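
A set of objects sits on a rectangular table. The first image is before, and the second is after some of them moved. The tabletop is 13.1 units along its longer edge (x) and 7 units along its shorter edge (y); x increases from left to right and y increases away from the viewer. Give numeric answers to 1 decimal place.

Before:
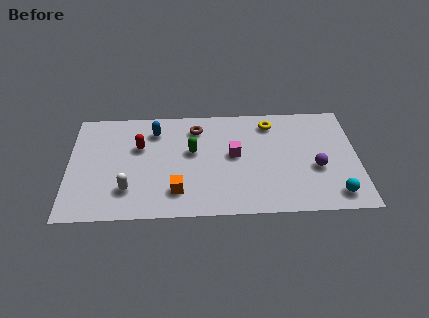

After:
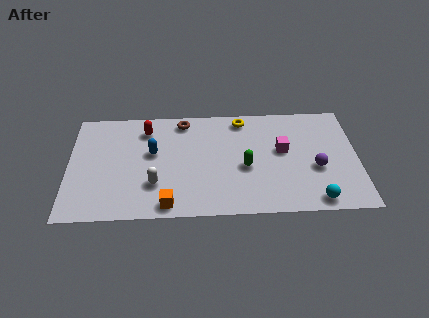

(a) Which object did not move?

the purple sphere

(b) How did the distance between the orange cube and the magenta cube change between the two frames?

+2.7

The distance was about 3.4 in the first image and 6.1 in the second, so they moved 2.7 units further apart.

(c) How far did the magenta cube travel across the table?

2.2

The magenta cube moved from about (7.5, 3.8) to (9.7, 4.0), a distance of √(2.2² + 0.2²) ≈ 2.2.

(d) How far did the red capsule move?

1.1

The red capsule moved from about (3.2, 4.5) to (3.5, 5.6), a distance of √(0.3² + 1.1²) ≈ 1.1.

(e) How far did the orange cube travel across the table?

0.9

From (4.9, 1.6) to (4.5, 0.8), the orange cube covered √(0.4² + 0.8²) ≈ 0.9 units.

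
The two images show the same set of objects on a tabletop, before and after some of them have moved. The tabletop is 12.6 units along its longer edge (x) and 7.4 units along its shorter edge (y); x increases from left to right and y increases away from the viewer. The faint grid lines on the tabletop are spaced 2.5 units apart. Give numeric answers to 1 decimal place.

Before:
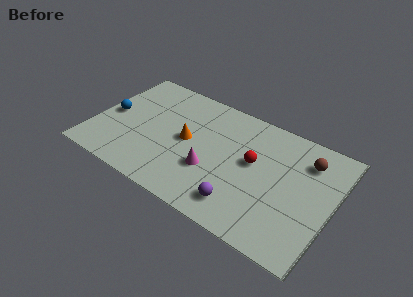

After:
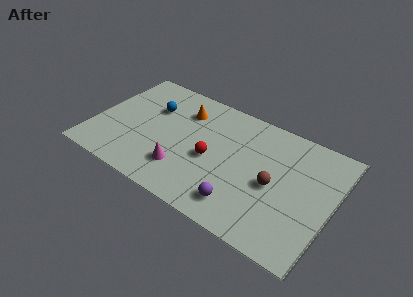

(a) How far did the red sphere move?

2.3

The red sphere was near (8.4, 4.2) before and (6.3, 3.3) after, so it travelled √(2.1² + 0.9²) ≈ 2.3 units.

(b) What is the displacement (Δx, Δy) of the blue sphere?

(2.0, 1.4)

From the two frames, the blue sphere sits at roughly (0.8, 3.6) before and (2.8, 5.0) after.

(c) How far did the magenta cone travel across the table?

1.6

From (6.4, 2.6) to (5.0, 1.9), the magenta cone covered √(1.4² + 0.7²) ≈ 1.6 units.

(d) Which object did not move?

the purple sphere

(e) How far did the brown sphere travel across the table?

2.7

From (11.0, 5.7) to (9.6, 3.4), the brown sphere covered √(1.4² + 2.3²) ≈ 2.7 units.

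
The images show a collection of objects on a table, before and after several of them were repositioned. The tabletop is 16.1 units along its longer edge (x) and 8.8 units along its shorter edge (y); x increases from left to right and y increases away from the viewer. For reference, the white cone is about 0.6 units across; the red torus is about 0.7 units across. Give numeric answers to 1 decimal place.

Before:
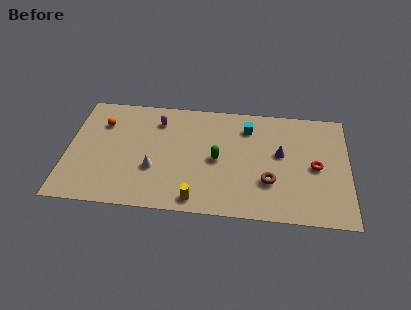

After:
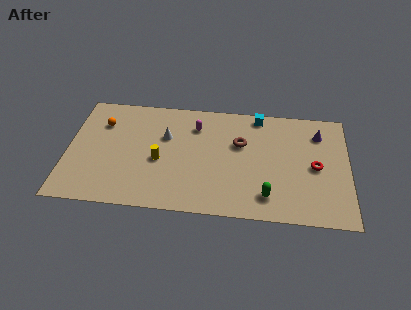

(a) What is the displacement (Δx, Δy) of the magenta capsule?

(2.2, -0.2)

The magenta capsule started near (5.1, 6.9) and ended near (7.3, 6.7).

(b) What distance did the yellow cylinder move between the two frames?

3.6

The yellow cylinder was near (7.5, 1.0) before and (5.3, 3.8) after, so it travelled √(2.2² + 2.8²) ≈ 3.6 units.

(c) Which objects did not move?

the red torus and the orange sphere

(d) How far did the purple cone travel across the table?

2.8

The purple cone moved from about (12.2, 5.0) to (14.4, 6.8), a distance of √(2.2² + 1.8²) ≈ 2.8.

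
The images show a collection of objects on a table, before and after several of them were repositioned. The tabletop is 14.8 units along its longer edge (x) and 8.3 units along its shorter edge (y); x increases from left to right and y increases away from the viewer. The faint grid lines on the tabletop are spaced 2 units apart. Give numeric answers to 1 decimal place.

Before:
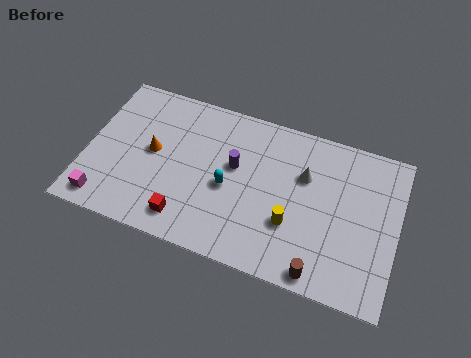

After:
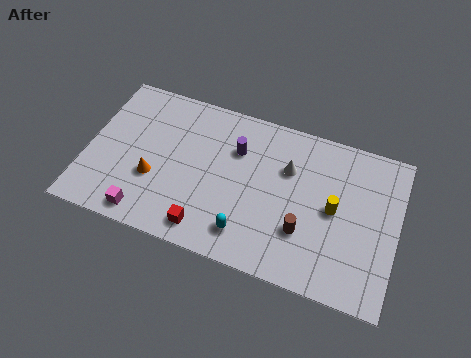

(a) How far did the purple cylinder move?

0.9

The purple cylinder was near (7.0, 4.9) before and (7.0, 5.8) after, so it travelled √(0.0² + 0.9²) ≈ 0.9 units.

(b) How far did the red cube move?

1.0

From (5.0, 1.4) to (6.0, 1.2), the red cube covered √(1.0² + 0.2²) ≈ 1.0 units.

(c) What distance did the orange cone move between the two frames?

1.4

The orange cone moved from about (3.1, 4.4) to (3.3, 3.0), a distance of √(0.2² + 1.4²) ≈ 1.4.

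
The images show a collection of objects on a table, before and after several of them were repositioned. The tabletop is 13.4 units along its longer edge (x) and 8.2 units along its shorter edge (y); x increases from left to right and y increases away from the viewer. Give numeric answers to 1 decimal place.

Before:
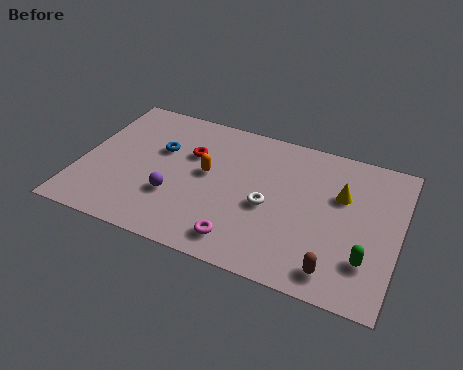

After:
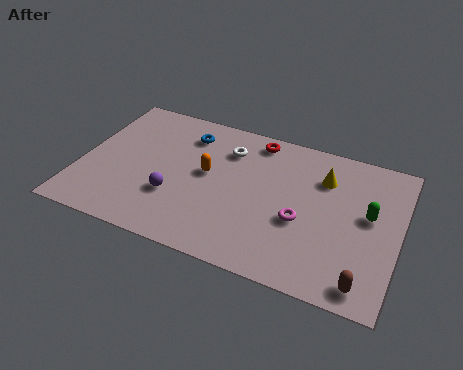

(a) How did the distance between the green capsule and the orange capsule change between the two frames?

-0.5

Before: roughly 7.3 units apart; after: 6.8. That's 0.5 units closer together.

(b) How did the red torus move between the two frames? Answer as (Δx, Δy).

(2.6, 1.8)

The red torus was at about (4.5, 5.4) and moved to about (7.1, 7.2).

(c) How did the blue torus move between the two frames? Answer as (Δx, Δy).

(1.0, 1.3)

The blue torus started near (3.2, 5.2) and ended near (4.2, 6.5).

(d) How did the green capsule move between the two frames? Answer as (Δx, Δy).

(-0.1, 2.4)

From the two frames, the green capsule sits at roughly (12.2, 2.2) before and (12.1, 4.6) after.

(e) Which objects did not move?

the orange capsule and the purple sphere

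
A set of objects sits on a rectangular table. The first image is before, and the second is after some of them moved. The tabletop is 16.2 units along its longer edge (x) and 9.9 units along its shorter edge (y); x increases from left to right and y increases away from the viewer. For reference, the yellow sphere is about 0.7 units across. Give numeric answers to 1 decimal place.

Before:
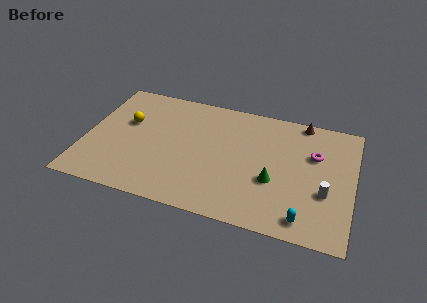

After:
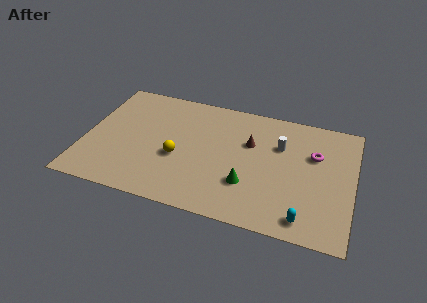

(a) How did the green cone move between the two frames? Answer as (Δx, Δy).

(-1.5, -0.7)

The green cone started near (11.5, 3.7) and ended near (10.0, 3.0).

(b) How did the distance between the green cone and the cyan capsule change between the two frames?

+0.8

The distance was about 3.1 in the first image and 3.9 in the second, so they moved 0.8 units further apart.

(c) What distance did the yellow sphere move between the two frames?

3.9

From (2.4, 6.1) to (5.7, 4.0), the yellow sphere covered √(3.3² + 2.1²) ≈ 3.9 units.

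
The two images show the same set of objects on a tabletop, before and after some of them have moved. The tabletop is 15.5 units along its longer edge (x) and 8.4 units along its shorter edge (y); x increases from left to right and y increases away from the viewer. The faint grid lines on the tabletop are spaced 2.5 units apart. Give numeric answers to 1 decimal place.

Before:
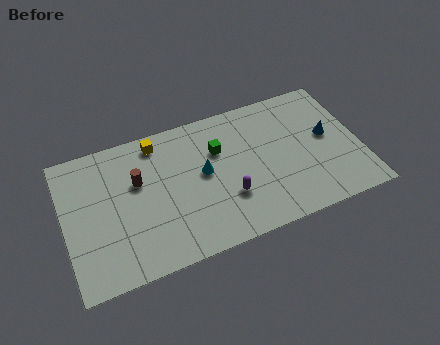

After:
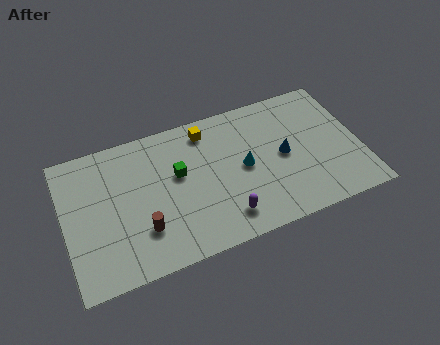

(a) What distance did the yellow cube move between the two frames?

2.6

The yellow cube was near (5.1, 7.3) before and (7.7, 7.1) after, so it travelled √(2.6² + 0.2²) ≈ 2.6 units.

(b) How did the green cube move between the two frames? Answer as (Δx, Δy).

(-2.2, -0.7)

The green cube started near (8.2, 5.7) and ended near (6.0, 5.0).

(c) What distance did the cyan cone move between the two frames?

2.1

From (7.3, 4.6) to (9.4, 4.2), the cyan cone covered √(2.1² + 0.4²) ≈ 2.1 units.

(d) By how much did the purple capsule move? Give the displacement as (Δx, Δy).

(-0.3, -1.1)

The purple capsule started near (8.4, 2.7) and ended near (8.1, 1.6).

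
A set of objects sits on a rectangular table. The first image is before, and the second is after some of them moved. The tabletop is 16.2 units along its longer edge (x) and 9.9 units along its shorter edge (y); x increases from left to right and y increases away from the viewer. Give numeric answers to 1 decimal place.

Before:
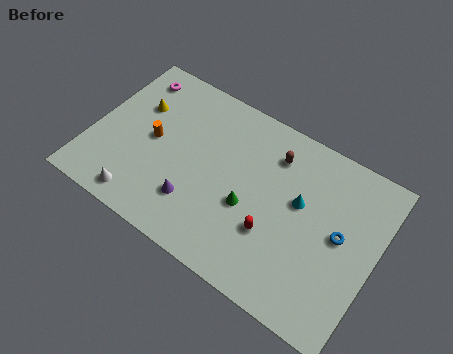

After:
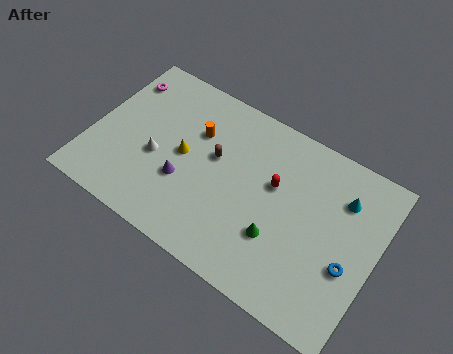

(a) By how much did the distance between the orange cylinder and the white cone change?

-0.6

Before: roughly 3.8 units apart; after: 3.2. That's 0.6 units closer together.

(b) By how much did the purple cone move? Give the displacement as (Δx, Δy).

(-0.8, 0.9)

The purple cone started near (6.3, 2.6) and ended near (5.5, 3.5).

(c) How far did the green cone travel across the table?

2.0

From (9.2, 4.0) to (11.0, 3.2), the green cone covered √(1.8² + 0.8²) ≈ 2.0 units.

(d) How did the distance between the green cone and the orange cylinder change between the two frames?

+0.5

They were about 5.9 units apart before and 6.4 after — 0.5 units further apart.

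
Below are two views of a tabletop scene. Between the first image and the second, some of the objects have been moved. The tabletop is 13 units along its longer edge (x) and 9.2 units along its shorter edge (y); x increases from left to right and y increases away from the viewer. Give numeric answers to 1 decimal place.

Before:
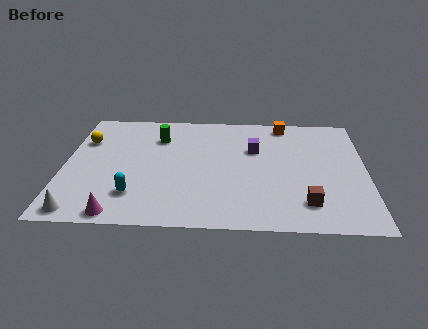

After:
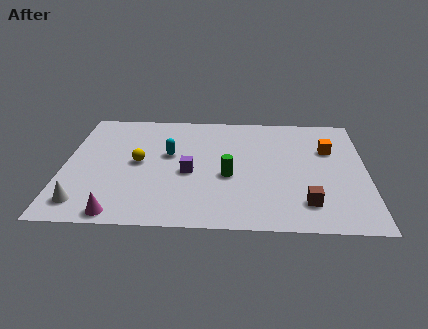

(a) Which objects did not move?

the magenta cone and the brown cube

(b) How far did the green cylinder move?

4.3

The green cylinder moved from about (4.0, 6.8) to (7.1, 3.8), a distance of √(3.1² + 3.0²) ≈ 4.3.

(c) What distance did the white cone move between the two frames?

0.6

The white cone was near (0.9, 0.9) before and (1.0, 1.5) after, so it travelled √(0.1² + 0.6²) ≈ 0.6 units.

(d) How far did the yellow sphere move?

2.9

From (0.8, 6.4) to (3.2, 4.7), the yellow sphere covered √(2.4² + 1.7²) ≈ 2.9 units.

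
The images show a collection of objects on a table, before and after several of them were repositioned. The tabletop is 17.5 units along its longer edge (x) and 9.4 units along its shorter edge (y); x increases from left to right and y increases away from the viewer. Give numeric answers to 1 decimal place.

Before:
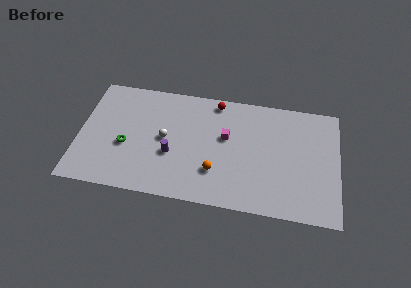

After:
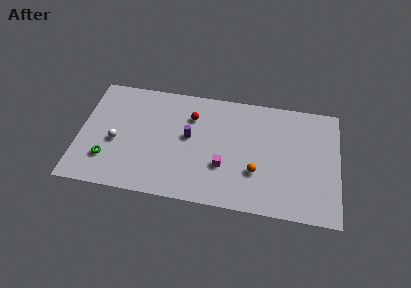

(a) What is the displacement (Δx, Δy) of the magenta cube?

(-0.1, -2.4)

The magenta cube started near (9.9, 5.6) and ended near (9.8, 3.2).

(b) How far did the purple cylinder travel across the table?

1.9

From (6.3, 3.6) to (7.4, 5.2), the purple cylinder covered √(1.1² + 1.6²) ≈ 1.9 units.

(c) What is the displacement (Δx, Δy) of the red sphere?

(-1.6, -1.5)

The red sphere was at about (9.1, 8.4) and moved to about (7.5, 6.9).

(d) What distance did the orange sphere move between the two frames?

2.7

The orange sphere moved from about (9.3, 2.7) to (12.0, 3.1), a distance of √(2.7² + 0.4²) ≈ 2.7.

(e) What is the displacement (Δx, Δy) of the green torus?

(-1.2, -1.3)

The green torus started near (3.2, 3.8) and ended near (2.0, 2.5).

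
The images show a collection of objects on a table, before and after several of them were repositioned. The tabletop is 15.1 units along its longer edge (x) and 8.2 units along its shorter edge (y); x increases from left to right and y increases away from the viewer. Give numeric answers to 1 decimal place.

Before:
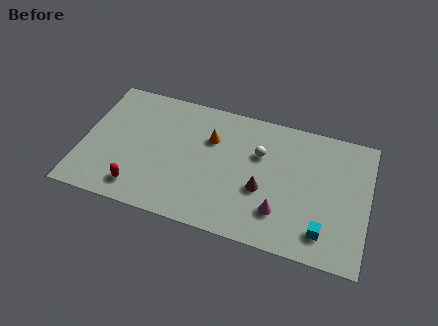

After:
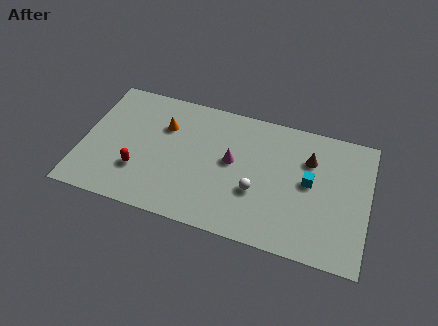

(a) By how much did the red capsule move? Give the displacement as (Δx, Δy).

(-0.1, 1.1)

The red capsule started near (3.2, 1.4) and ended near (3.1, 2.5).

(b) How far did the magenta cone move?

3.6

From (10.6, 2.1) to (7.9, 4.5), the magenta cone covered √(2.7² + 2.4²) ≈ 3.6 units.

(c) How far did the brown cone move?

3.5

The brown cone moved from about (9.6, 3.2) to (11.9, 5.8), a distance of √(2.3² + 2.6²) ≈ 3.5.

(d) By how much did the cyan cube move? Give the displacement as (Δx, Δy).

(-0.9, 2.8)

The cyan cube started near (12.9, 1.6) and ended near (12.0, 4.4).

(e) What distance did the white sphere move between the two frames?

2.4

From (9.3, 5.4) to (9.3, 3.0), the white sphere covered √(0.0² + 2.4²) ≈ 2.4 units.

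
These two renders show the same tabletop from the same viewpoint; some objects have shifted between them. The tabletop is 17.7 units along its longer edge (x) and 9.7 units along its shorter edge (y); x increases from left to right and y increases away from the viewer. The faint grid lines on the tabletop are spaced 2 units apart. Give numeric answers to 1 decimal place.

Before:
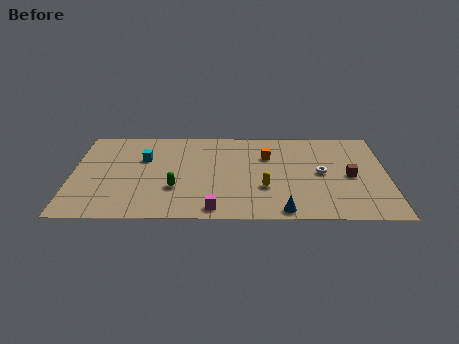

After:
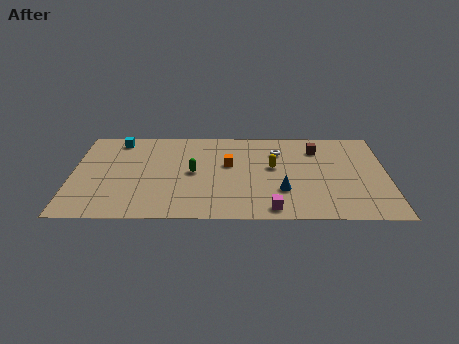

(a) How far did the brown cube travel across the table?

3.4

From (15.6, 4.6) to (13.8, 7.5), the brown cube covered √(1.8² + 2.9²) ≈ 3.4 units.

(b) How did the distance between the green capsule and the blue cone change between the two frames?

-1.1

The distance was about 6.4 in the first image and 5.3 in the second, so they moved 1.1 units closer together.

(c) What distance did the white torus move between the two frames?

3.3

The white torus was near (14.0, 4.9) before and (11.6, 7.2) after, so it travelled √(2.4² + 2.3²) ≈ 3.3 units.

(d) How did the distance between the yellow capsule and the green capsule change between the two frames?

-0.5

Before: roughly 5.0 units apart; after: 4.5. That's 0.5 units closer together.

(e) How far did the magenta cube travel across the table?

3.2

The magenta cube was near (8.0, 1.1) before and (11.2, 1.1) after, so it travelled √(3.2² + 0.0²) ≈ 3.2 units.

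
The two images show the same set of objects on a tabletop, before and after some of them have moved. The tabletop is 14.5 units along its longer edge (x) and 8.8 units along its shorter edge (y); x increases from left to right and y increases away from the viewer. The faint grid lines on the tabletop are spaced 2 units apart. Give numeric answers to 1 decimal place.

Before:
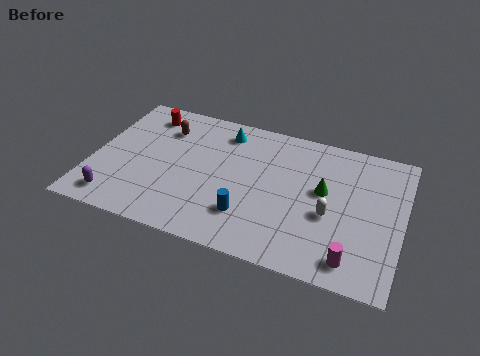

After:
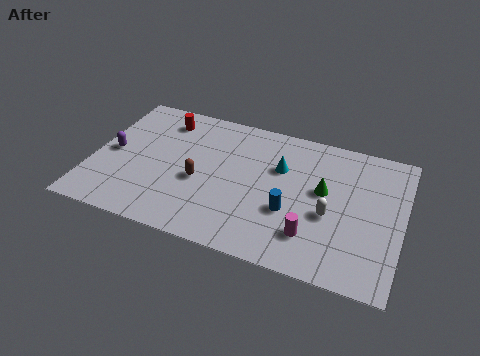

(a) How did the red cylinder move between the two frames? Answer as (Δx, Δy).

(0.9, -0.1)

From the two frames, the red cylinder sits at roughly (2.1, 7.3) before and (3.0, 7.2) after.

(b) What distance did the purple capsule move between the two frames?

3.0

The purple capsule moved from about (1.4, 1.3) to (0.9, 4.3), a distance of √(0.5² + 3.0²) ≈ 3.0.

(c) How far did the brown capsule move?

3.5

The brown capsule was near (3.1, 6.6) before and (5.1, 3.7) after, so it travelled √(2.0² + 2.9²) ≈ 3.5 units.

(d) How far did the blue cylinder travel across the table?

2.1

The blue cylinder moved from about (7.5, 2.3) to (9.4, 3.2), a distance of √(1.9² + 0.9²) ≈ 2.1.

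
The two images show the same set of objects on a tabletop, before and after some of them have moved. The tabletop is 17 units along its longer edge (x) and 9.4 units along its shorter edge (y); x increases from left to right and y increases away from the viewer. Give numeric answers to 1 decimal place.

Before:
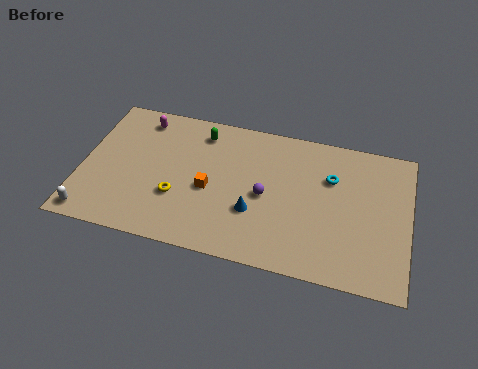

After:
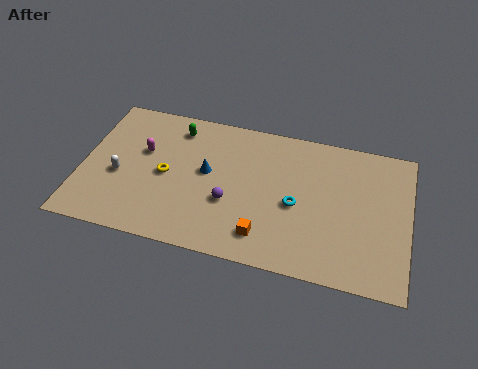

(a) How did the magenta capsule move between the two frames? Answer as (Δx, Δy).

(0.3, -2.2)

From the two frames, the magenta capsule sits at roughly (2.8, 8.0) before and (3.1, 5.8) after.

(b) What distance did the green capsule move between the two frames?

1.3

The green capsule moved from about (6.0, 7.8) to (4.7, 7.8), a distance of √(1.3² + 0.0²) ≈ 1.3.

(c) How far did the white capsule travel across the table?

3.1

The white capsule moved from about (0.8, 1.0) to (2.0, 3.9), a distance of √(1.2² + 2.9²) ≈ 3.1.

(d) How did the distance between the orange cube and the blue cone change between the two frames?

+2.1

Before: roughly 2.6 units apart; after: 4.7. That's 2.1 units further apart.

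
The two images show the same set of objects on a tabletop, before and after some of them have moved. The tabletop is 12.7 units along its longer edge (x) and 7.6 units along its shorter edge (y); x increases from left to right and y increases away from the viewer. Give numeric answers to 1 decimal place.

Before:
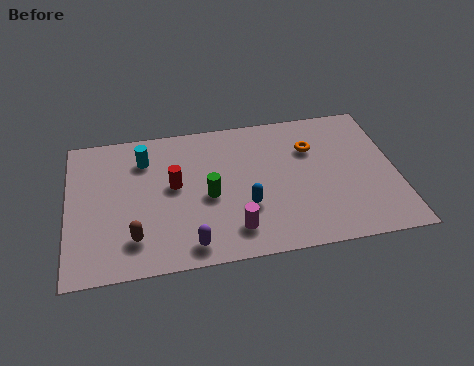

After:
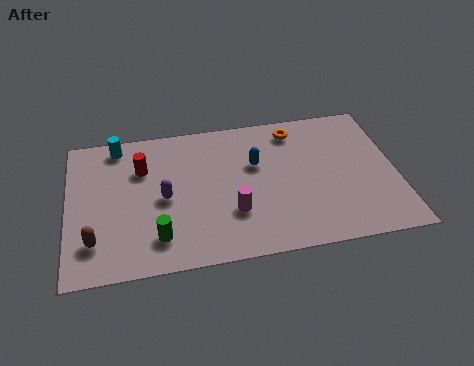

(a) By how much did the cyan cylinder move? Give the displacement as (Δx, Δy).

(-1.0, 0.9)

The cyan cylinder started near (3.0, 5.8) and ended near (2.0, 6.7).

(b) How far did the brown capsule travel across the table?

1.5

The brown capsule was near (2.5, 1.7) before and (1.0, 1.8) after, so it travelled √(1.5² + 0.1²) ≈ 1.5 units.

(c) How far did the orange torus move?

1.3

The orange torus was near (9.5, 5.3) before and (8.9, 6.4) after, so it travelled √(0.6² + 1.1²) ≈ 1.3 units.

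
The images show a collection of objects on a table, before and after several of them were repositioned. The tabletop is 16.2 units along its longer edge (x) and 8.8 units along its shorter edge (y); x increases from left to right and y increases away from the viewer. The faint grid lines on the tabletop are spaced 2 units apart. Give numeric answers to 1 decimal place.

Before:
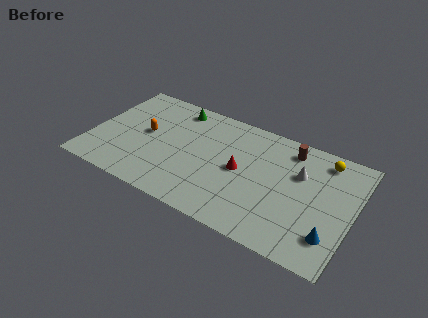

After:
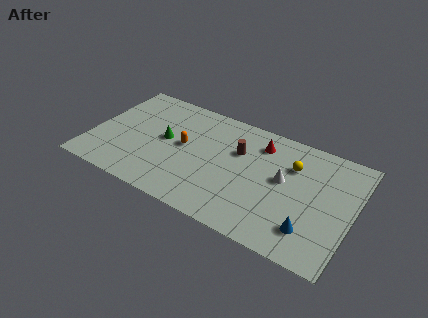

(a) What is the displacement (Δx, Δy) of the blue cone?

(-1.2, -0.1)

The blue cone was at about (15.1, 2.1) and moved to about (13.9, 2.0).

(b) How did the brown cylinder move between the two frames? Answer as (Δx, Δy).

(-3.0, -1.6)

The brown cylinder was at about (12.0, 7.4) and moved to about (9.0, 5.8).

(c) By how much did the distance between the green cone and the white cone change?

-0.8

The distance was about 8.2 in the first image and 7.4 in the second, so they moved 0.8 units closer together.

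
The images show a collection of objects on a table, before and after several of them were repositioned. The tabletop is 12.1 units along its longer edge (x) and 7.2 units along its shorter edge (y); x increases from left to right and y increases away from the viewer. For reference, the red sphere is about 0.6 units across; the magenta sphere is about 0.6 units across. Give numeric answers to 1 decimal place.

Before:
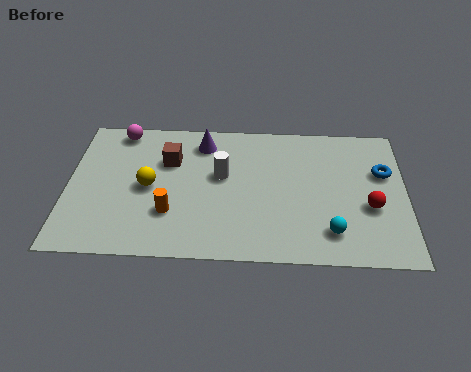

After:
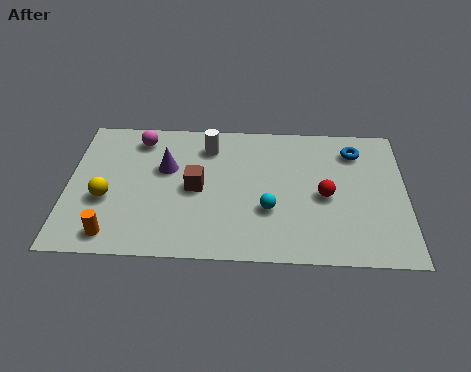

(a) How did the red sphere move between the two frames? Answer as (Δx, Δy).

(-1.6, 0.5)

The red sphere started near (10.8, 2.8) and ended near (9.2, 3.3).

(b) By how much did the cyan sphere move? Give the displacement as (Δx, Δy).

(-2.2, 1.0)

The cyan sphere was at about (9.4, 1.5) and moved to about (7.2, 2.5).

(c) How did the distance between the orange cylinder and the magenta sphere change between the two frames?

+0.5

They were about 4.6 units apart before and 5.1 after — 0.5 units further apart.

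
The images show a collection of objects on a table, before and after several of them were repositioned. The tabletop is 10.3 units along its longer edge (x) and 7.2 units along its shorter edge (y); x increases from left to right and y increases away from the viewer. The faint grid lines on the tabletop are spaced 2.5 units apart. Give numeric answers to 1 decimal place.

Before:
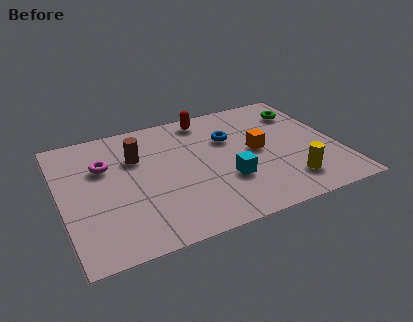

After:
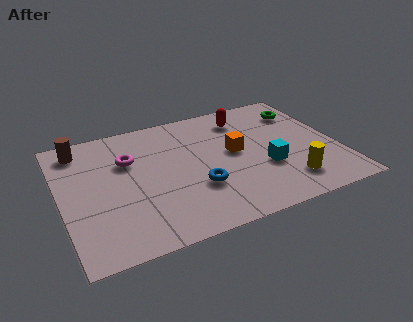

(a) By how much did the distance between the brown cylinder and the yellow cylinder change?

+2.3

Before: roughly 6.3 units apart; after: 8.6. That's 2.3 units further apart.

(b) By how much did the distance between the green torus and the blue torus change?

+2.4

They were about 3.0 units apart before and 5.4 after — 2.4 units further apart.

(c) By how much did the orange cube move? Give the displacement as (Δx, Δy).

(-0.8, 0.2)

The orange cube started near (7.3, 3.7) and ended near (6.5, 3.9).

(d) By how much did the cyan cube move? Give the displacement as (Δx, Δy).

(1.5, 0.2)

The cyan cube started near (6.0, 2.4) and ended near (7.5, 2.6).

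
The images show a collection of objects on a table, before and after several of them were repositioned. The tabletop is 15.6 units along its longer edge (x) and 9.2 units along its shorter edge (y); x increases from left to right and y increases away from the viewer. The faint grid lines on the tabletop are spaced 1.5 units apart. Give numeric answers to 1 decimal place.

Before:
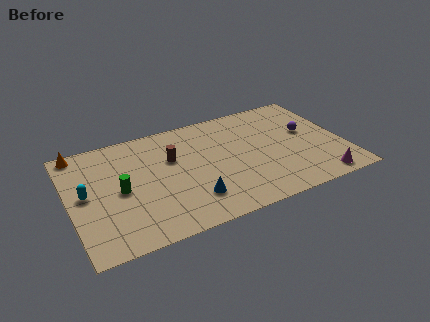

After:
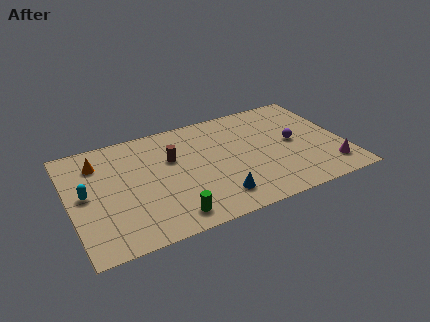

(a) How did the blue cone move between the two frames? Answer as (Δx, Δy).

(1.4, -0.4)

The blue cone started near (6.6, 2.2) and ended near (8.0, 1.8).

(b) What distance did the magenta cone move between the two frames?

1.1

The magenta cone was near (13.8, 1.0) before and (14.5, 1.8) after, so it travelled √(0.7² + 0.8²) ≈ 1.1 units.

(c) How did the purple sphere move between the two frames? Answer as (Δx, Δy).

(-0.9, -0.6)

The purple sphere was at about (13.7, 5.3) and moved to about (12.8, 4.7).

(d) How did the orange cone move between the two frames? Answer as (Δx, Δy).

(1.0, -1.3)

The orange cone started near (0.8, 8.4) and ended near (1.8, 7.1).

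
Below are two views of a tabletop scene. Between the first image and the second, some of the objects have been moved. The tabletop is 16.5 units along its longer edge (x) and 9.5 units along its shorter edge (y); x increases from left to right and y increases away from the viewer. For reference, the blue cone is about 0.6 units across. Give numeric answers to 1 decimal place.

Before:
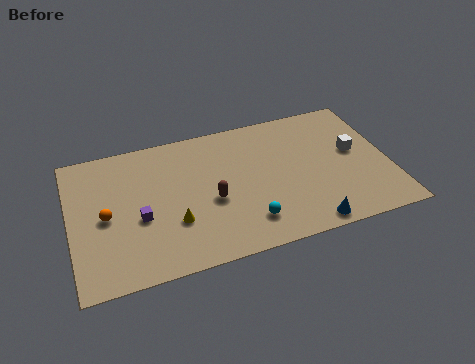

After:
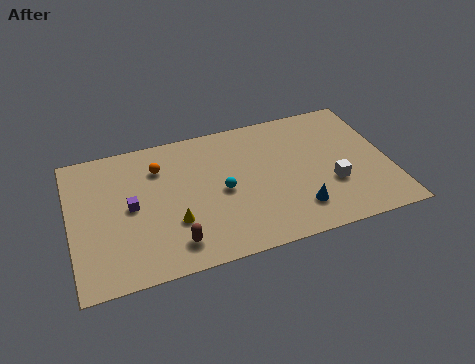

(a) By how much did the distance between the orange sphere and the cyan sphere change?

-3.5

They were about 7.5 units apart before and 4.0 after — 3.5 units closer together.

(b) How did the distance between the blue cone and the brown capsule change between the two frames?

+0.8

They were about 5.6 units apart before and 6.4 after — 0.8 units further apart.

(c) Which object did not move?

the yellow cone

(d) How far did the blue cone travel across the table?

1.3

The blue cone moved from about (11.9, 0.9) to (11.5, 2.1), a distance of √(0.4² + 1.2²) ≈ 1.3.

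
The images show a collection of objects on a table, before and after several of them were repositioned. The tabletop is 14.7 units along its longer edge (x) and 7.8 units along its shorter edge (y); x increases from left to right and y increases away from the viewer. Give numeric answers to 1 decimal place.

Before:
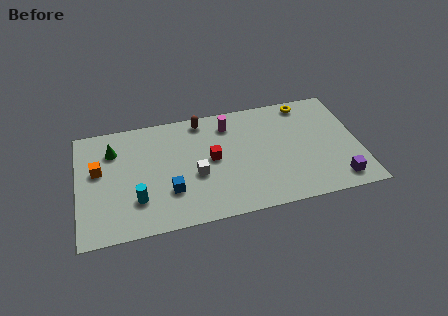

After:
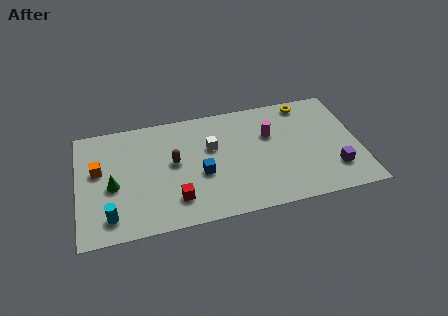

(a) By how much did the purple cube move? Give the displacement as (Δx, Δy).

(-0.1, 0.8)

The purple cube started near (13.4, 1.2) and ended near (13.3, 2.0).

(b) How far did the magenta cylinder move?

2.4

The magenta cylinder was near (8.0, 6.3) before and (10.1, 5.1) after, so it travelled √(2.1² + 1.2²) ≈ 2.4 units.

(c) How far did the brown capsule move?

3.1

From (6.6, 6.9) to (5.0, 4.3), the brown capsule covered √(1.6² + 2.6²) ≈ 3.1 units.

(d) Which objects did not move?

the orange cube and the yellow torus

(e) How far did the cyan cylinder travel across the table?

1.6

From (3.0, 2.2) to (1.6, 1.4), the cyan cylinder covered √(1.4² + 0.8²) ≈ 1.6 units.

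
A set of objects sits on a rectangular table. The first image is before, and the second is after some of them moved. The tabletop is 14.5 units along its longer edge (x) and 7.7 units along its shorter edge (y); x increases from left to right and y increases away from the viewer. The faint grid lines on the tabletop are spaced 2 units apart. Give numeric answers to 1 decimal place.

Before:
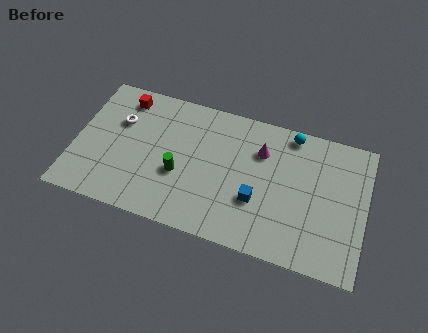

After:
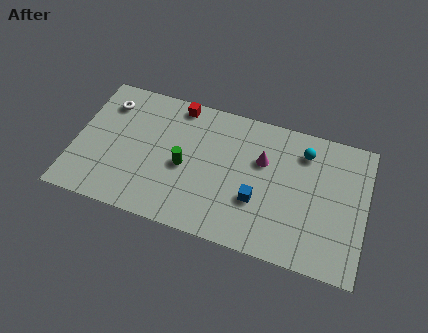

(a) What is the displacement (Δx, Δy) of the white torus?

(-0.7, 0.9)

From the two frames, the white torus sits at roughly (2.1, 5.1) before and (1.4, 6.0) after.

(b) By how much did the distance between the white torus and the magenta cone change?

+0.9

The distance was about 7.1 in the first image and 8.0 in the second, so they moved 0.9 units further apart.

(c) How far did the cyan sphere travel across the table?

1.1

The cyan sphere was near (10.6, 6.9) before and (11.3, 6.1) after, so it travelled √(0.7² + 0.8²) ≈ 1.1 units.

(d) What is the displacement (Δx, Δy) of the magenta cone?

(0.1, -0.5)

The magenta cone was at about (9.2, 5.5) and moved to about (9.3, 5.0).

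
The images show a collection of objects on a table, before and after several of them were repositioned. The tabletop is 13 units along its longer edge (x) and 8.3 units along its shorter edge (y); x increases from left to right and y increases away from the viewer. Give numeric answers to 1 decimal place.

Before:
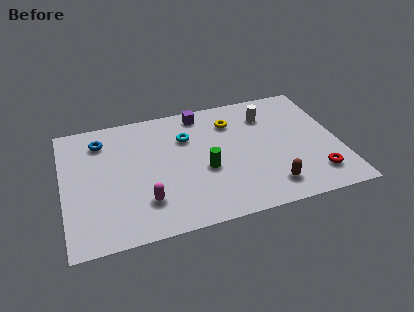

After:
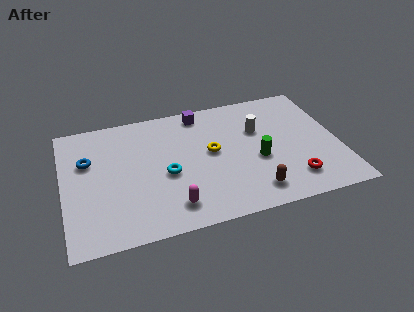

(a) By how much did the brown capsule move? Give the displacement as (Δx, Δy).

(-0.8, -0.1)

From the two frames, the brown capsule sits at roughly (9.5, 1.5) before and (8.7, 1.4) after.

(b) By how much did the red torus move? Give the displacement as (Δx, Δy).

(-1.1, 0.0)

The red torus started near (11.7, 1.7) and ended near (10.6, 1.7).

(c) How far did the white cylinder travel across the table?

1.0

From (9.8, 6.3) to (9.3, 5.4), the white cylinder covered √(0.5² + 0.9²) ≈ 1.0 units.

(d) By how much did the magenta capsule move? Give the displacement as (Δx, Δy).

(1.2, -0.6)

The magenta capsule started near (3.7, 2.1) and ended near (4.9, 1.5).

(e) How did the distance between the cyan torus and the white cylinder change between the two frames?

+0.9

Before: roughly 3.9 units apart; after: 4.8. That's 0.9 units further apart.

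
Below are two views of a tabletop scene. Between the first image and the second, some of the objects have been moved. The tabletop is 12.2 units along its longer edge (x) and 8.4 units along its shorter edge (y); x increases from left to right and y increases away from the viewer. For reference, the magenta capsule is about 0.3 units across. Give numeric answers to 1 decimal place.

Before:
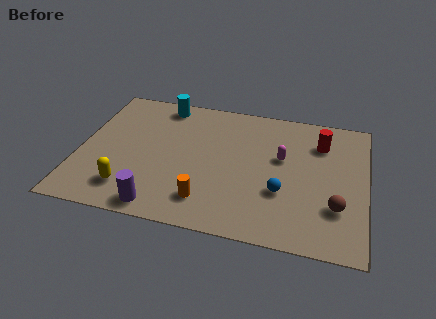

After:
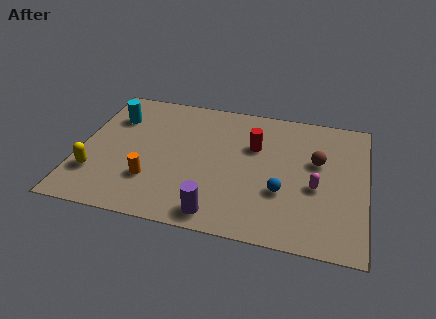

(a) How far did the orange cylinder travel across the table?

2.5

The orange cylinder was near (5.6, 1.7) before and (3.2, 2.4) after, so it travelled √(2.4² + 0.7²) ≈ 2.5 units.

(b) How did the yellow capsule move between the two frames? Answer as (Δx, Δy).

(-1.5, 0.6)

From the two frames, the yellow capsule sits at roughly (2.3, 1.7) before and (0.8, 2.3) after.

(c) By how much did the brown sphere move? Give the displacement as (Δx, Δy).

(-0.9, 2.6)

From the two frames, the brown sphere sits at roughly (11.0, 2.5) before and (10.1, 5.1) after.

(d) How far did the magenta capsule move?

2.1

From (8.6, 5.0) to (10.1, 3.5), the magenta capsule covered √(1.5² + 1.5²) ≈ 2.1 units.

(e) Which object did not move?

the blue sphere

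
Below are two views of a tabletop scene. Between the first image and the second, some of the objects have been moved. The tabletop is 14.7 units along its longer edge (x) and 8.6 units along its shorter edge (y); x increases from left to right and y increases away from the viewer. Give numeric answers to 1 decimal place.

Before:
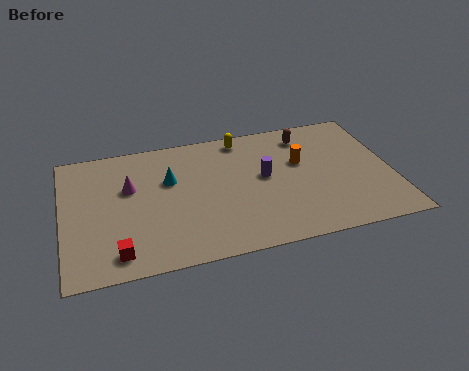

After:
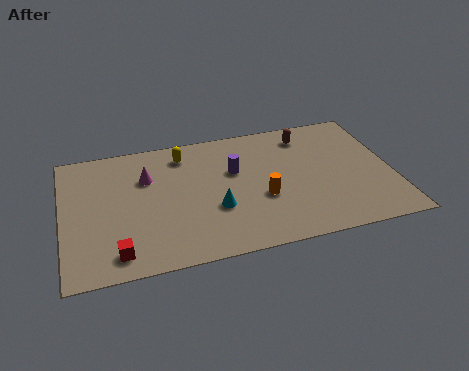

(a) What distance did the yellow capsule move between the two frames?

2.7

The yellow capsule moved from about (8.2, 7.6) to (5.5, 7.1), a distance of √(2.7² + 0.5²) ≈ 2.7.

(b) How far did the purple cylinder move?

1.5

The purple cylinder was near (9.0, 4.7) before and (7.7, 5.4) after, so it travelled √(1.3² + 0.7²) ≈ 1.5 units.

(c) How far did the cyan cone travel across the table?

3.1

The cyan cone moved from about (4.8, 5.5) to (6.7, 3.1), a distance of √(1.9² + 2.4²) ≈ 3.1.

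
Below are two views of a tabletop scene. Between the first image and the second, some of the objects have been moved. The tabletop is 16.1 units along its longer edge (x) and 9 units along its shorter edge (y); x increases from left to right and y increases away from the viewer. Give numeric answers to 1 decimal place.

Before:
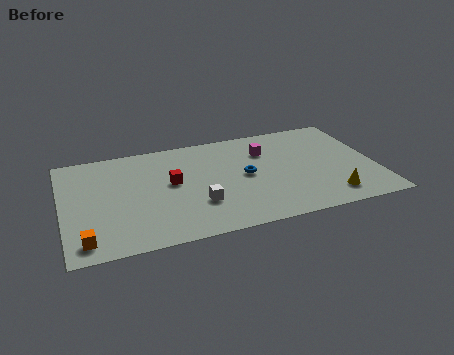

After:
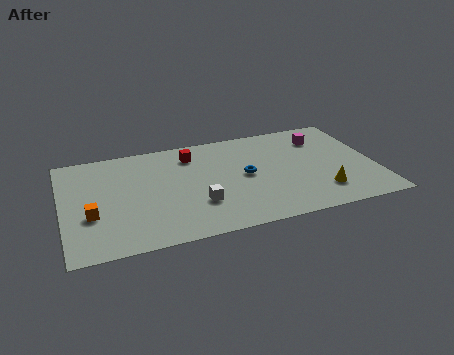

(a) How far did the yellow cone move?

0.6

The yellow cone was near (13.5, 1.6) before and (13.1, 2.1) after, so it travelled √(0.4² + 0.5²) ≈ 0.6 units.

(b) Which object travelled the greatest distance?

the magenta cube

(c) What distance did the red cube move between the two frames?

2.5

From (5.6, 5.0) to (6.8, 7.2), the red cube covered √(1.2² + 2.2²) ≈ 2.5 units.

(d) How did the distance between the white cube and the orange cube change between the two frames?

-0.6

The distance was about 6.0 in the first image and 5.4 in the second, so they moved 0.6 units closer together.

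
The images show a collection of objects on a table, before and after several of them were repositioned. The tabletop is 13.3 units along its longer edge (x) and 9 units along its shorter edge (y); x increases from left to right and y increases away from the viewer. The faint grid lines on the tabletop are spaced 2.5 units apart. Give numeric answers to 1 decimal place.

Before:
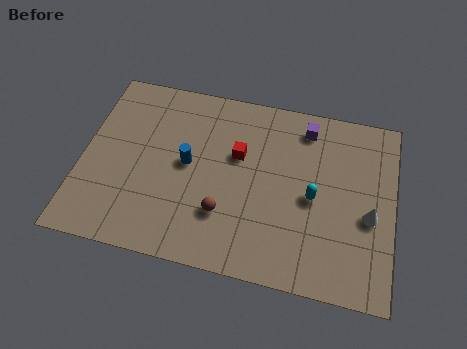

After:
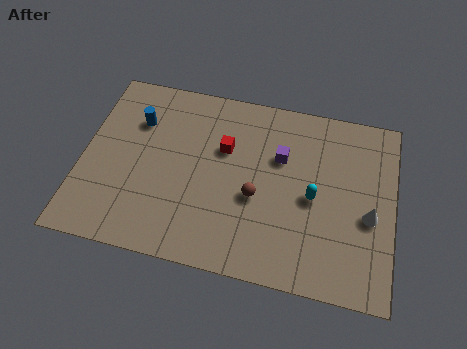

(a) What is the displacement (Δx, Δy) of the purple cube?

(-1.0, -1.7)

From the two frames, the purple cube sits at roughly (9.4, 7.6) before and (8.4, 5.9) after.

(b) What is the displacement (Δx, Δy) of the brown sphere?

(1.3, 1.1)

The brown sphere was at about (6.2, 2.6) and moved to about (7.5, 3.7).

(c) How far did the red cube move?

0.6

The red cube moved from about (6.6, 5.6) to (6.0, 5.8), a distance of √(0.6² + 0.2²) ≈ 0.6.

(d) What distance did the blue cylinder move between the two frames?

2.9

From (4.5, 4.7) to (2.2, 6.4), the blue cylinder covered √(2.3² + 1.7²) ≈ 2.9 units.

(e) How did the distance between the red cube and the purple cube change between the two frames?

-1.0

Before: roughly 3.4 units apart; after: 2.4. That's 1.0 units closer together.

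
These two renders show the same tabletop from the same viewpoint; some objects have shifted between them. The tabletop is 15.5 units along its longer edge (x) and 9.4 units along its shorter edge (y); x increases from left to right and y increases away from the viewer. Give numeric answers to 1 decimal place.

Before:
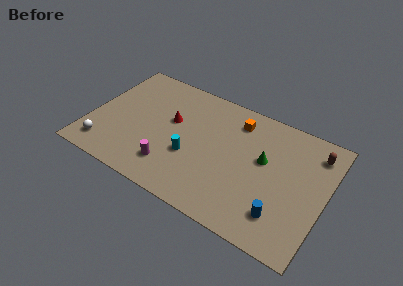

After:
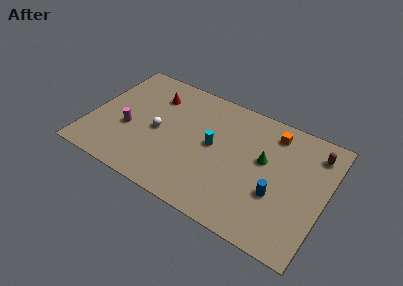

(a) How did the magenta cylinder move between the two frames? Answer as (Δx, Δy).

(-3.1, 1.6)

The magenta cylinder was at about (5.7, 2.1) and moved to about (2.6, 3.7).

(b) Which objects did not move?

the green cone and the brown capsule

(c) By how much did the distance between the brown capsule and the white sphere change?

-4.0

The distance was about 14.5 in the first image and 10.5 in the second, so they moved 4.0 units closer together.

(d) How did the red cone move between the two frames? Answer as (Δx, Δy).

(-1.4, 1.5)

The red cone was at about (5.2, 5.6) and moved to about (3.8, 7.1).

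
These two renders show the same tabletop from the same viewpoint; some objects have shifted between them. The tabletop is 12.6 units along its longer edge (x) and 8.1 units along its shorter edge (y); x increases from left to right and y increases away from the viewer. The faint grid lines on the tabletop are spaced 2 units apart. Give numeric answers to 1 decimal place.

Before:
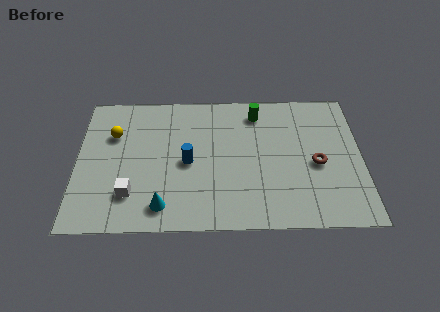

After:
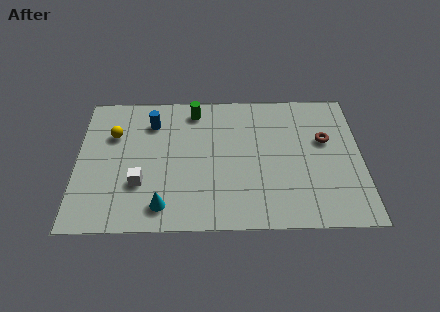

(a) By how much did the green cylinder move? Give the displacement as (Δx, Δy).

(-2.8, 0.2)

The green cylinder started near (8.0, 6.7) and ended near (5.2, 6.9).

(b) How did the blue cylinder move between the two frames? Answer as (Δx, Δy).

(-1.6, 2.4)

The blue cylinder was at about (4.9, 3.8) and moved to about (3.3, 6.2).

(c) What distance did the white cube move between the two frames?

0.7

The white cube was near (2.4, 2.0) before and (2.8, 2.6) after, so it travelled √(0.4² + 0.6²) ≈ 0.7 units.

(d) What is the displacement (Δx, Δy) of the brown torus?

(0.4, 1.4)

From the two frames, the brown torus sits at roughly (10.6, 3.6) before and (11.0, 5.0) after.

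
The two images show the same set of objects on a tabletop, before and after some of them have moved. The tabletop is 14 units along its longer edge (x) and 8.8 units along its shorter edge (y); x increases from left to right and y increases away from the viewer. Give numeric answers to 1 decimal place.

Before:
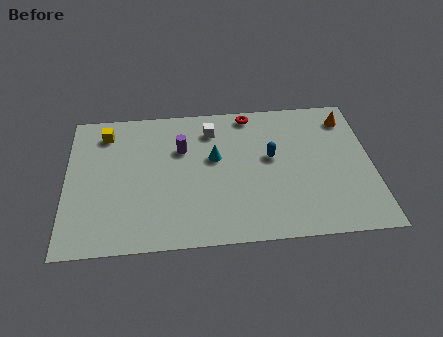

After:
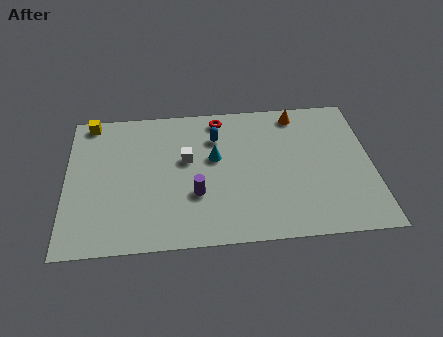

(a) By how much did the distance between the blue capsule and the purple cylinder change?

-0.6

Before: roughly 4.2 units apart; after: 3.6. That's 0.6 units closer together.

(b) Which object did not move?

the cyan cone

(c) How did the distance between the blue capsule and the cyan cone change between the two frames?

-1.3

The distance was about 2.6 in the first image and 1.3 in the second, so they moved 1.3 units closer together.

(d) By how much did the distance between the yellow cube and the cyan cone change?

+1.0

Before: roughly 5.4 units apart; after: 6.4. That's 1.0 units further apart.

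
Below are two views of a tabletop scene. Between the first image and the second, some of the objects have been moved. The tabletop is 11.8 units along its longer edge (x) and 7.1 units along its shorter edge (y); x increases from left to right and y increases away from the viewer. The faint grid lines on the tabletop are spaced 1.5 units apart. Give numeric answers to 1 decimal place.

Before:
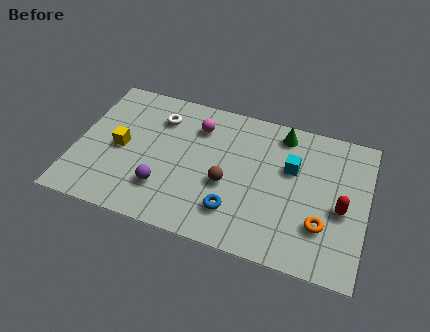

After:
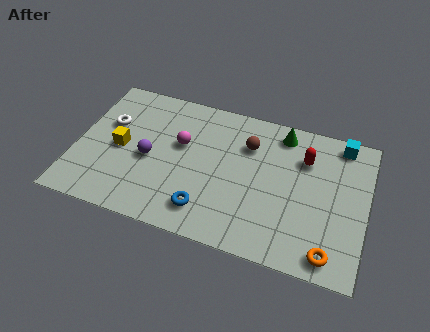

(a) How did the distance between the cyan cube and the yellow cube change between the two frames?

+2.3

They were about 7.0 units apart before and 9.3 after — 2.3 units further apart.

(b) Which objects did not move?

the green cone and the yellow cube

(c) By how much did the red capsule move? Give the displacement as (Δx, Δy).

(-1.6, 2.0)

The red capsule started near (10.8, 3.1) and ended near (9.2, 5.1).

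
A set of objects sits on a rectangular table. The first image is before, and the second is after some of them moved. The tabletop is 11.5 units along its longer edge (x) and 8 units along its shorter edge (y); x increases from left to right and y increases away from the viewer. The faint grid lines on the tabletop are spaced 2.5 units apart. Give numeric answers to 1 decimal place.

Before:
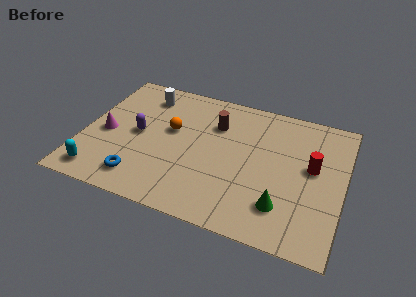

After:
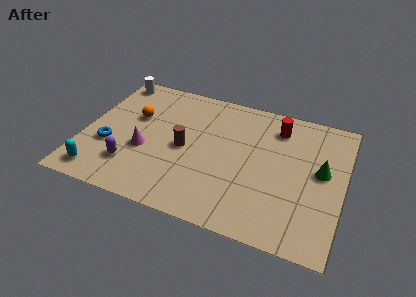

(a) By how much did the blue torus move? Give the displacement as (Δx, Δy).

(-1.6, 1.5)

From the two frames, the blue torus sits at roughly (2.8, 1.4) before and (1.2, 2.9) after.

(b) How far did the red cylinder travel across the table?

2.5

From (10.1, 4.5) to (8.4, 6.4), the red cylinder covered √(1.7² + 1.9²) ≈ 2.5 units.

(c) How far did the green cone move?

2.9

The green cone moved from about (9.0, 1.9) to (10.5, 4.4), a distance of √(1.5² + 2.5²) ≈ 2.9.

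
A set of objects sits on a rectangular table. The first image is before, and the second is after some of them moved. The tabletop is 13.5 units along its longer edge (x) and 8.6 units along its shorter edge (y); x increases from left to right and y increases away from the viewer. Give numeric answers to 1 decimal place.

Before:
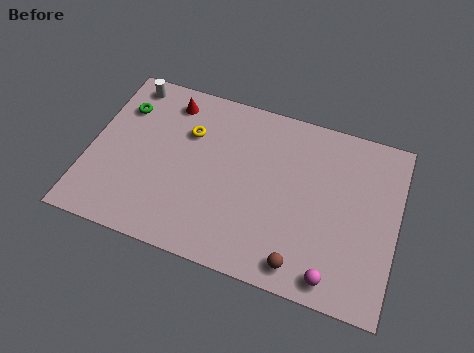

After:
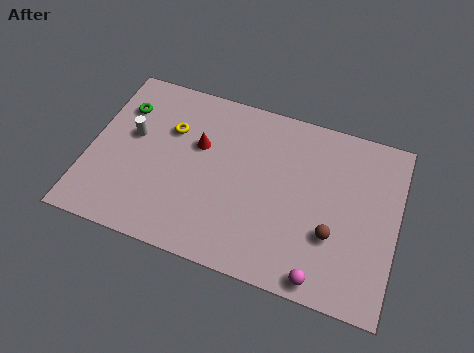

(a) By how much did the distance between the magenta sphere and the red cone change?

-2.6

The distance was about 10.0 in the first image and 7.4 in the second, so they moved 2.6 units closer together.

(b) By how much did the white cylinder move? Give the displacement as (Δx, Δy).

(0.5, -2.6)

The white cylinder was at about (1.3, 7.6) and moved to about (1.8, 5.0).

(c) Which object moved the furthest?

the white cylinder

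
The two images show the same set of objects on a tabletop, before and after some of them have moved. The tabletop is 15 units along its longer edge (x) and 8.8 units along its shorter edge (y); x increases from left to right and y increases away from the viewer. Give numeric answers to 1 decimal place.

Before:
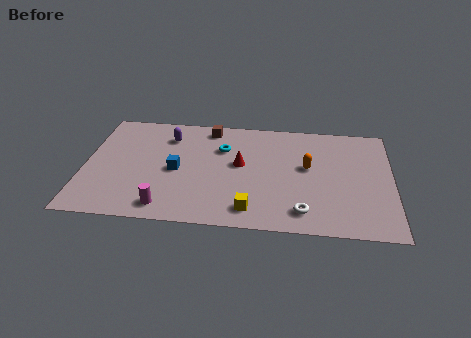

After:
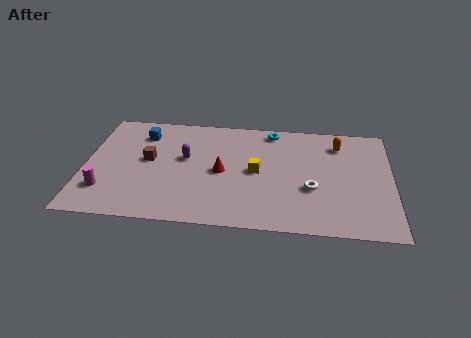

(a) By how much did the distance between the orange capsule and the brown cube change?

+4.0

They were about 5.6 units apart before and 9.6 after — 4.0 units further apart.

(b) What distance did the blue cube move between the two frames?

3.3

From (4.5, 4.1) to (2.7, 6.9), the blue cube covered √(1.8² + 2.8²) ≈ 3.3 units.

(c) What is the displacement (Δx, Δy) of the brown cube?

(-2.9, -2.9)

The brown cube was at about (6.0, 7.7) and moved to about (3.1, 4.8).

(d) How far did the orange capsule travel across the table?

2.5

The orange capsule was near (10.9, 5.0) before and (12.4, 7.0) after, so it travelled √(1.5² + 2.0²) ≈ 2.5 units.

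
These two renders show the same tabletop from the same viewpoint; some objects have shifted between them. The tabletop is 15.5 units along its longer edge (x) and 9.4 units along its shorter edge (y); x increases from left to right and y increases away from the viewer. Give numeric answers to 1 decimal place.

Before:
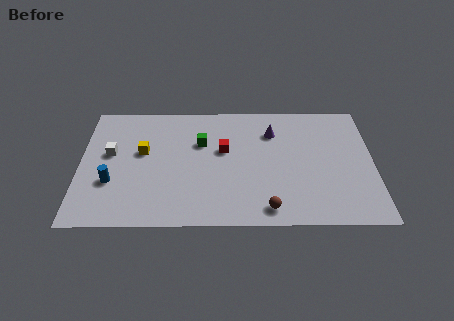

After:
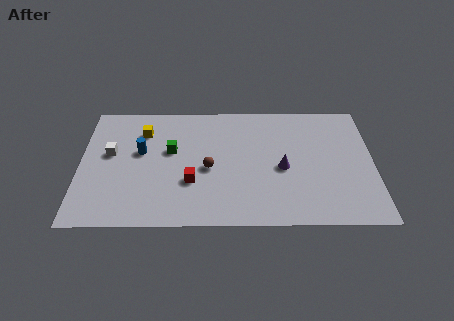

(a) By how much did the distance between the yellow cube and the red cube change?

+0.4

The distance was about 4.3 in the first image and 4.7 in the second, so they moved 0.4 units further apart.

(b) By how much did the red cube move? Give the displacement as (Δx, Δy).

(-1.7, -2.4)

The red cube started near (7.6, 5.6) and ended near (5.9, 3.2).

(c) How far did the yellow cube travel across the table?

1.6

From (3.3, 5.5) to (3.3, 7.1), the yellow cube covered √(0.0² + 1.6²) ≈ 1.6 units.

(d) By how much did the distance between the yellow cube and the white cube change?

+0.7

The distance was about 1.7 in the first image and 2.4 in the second, so they moved 0.7 units further apart.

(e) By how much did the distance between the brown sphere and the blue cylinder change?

-4.6

The distance was about 8.4 in the first image and 3.8 in the second, so they moved 4.6 units closer together.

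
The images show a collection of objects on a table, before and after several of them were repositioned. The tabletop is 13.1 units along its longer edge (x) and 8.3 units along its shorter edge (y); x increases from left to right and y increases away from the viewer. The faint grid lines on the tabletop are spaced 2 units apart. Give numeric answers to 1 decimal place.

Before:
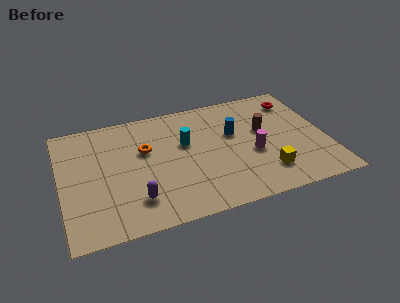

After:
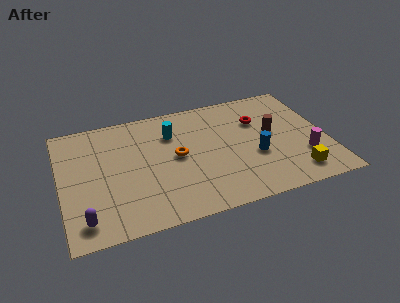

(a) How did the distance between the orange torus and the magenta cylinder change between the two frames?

+1.0

They were about 5.5 units apart before and 6.5 after — 1.0 units further apart.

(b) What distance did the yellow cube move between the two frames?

1.5

The yellow cube moved from about (9.9, 1.9) to (11.3, 1.4), a distance of √(1.4² + 0.5²) ≈ 1.5.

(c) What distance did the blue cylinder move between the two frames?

2.1

The blue cylinder was near (8.6, 5.1) before and (9.5, 3.2) after, so it travelled √(0.9² + 1.9²) ≈ 2.1 units.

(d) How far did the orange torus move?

1.7

The orange torus was near (4.2, 5.2) before and (5.7, 4.3) after, so it travelled √(1.5² + 0.9²) ≈ 1.7 units.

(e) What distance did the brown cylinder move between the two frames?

0.5

From (10.1, 4.9) to (10.5, 4.6), the brown cylinder covered √(0.4² + 0.3²) ≈ 0.5 units.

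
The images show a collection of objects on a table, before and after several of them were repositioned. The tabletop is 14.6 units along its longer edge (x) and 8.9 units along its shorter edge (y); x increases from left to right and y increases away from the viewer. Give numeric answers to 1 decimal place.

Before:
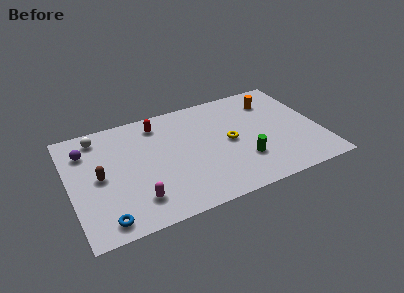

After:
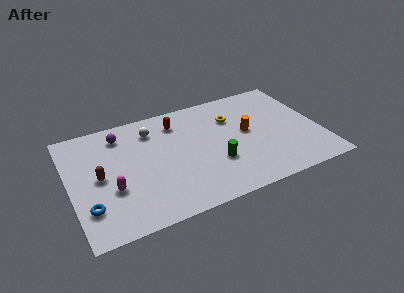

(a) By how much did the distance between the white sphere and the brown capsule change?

+1.0

Before: roughly 3.2 units apart; after: 4.2. That's 1.0 units further apart.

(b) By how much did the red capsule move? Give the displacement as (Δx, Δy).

(1.1, -0.3)

The red capsule was at about (5.4, 7.4) and moved to about (6.5, 7.1).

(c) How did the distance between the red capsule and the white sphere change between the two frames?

-2.0

The distance was about 3.5 in the first image and 1.5 in the second, so they moved 2.0 units closer together.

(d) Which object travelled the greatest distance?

the white sphere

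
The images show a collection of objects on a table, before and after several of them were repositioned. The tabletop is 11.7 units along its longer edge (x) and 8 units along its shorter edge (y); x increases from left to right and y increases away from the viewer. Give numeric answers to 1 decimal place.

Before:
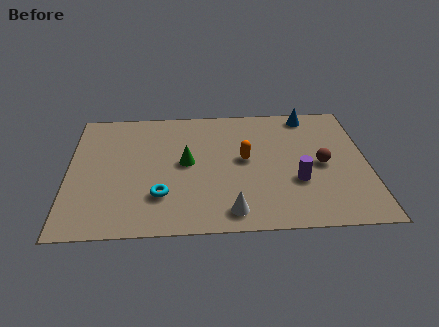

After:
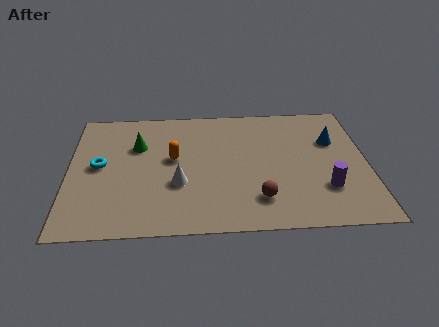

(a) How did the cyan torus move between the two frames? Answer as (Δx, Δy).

(-2.4, 2.0)

The cyan torus was at about (3.6, 2.2) and moved to about (1.2, 4.2).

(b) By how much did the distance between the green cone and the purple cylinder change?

+3.4

The distance was about 4.5 in the first image and 7.9 in the second, so they moved 3.4 units further apart.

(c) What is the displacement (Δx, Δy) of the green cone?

(-1.9, 1.2)

From the two frames, the green cone sits at roughly (4.6, 4.2) before and (2.7, 5.4) after.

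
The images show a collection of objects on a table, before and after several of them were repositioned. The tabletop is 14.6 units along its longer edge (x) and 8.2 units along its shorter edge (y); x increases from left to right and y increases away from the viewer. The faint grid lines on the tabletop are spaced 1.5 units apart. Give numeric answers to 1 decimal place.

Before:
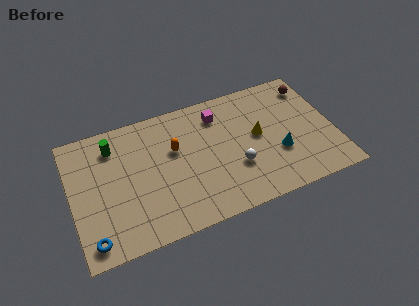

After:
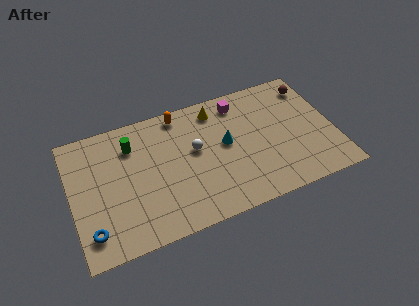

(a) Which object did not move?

the brown sphere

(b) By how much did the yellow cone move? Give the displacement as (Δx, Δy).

(-2.1, 2.5)

From the two frames, the yellow cone sits at roughly (10.4, 4.4) before and (8.3, 6.9) after.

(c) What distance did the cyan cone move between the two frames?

3.2

From (11.4, 2.9) to (8.6, 4.5), the cyan cone covered √(2.8² + 1.6²) ≈ 3.2 units.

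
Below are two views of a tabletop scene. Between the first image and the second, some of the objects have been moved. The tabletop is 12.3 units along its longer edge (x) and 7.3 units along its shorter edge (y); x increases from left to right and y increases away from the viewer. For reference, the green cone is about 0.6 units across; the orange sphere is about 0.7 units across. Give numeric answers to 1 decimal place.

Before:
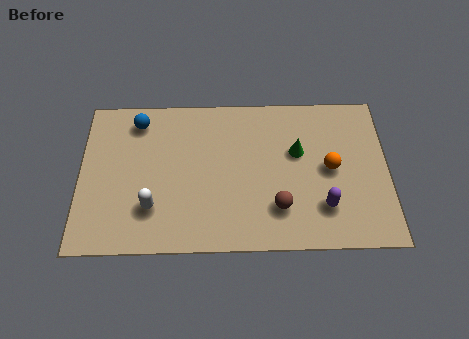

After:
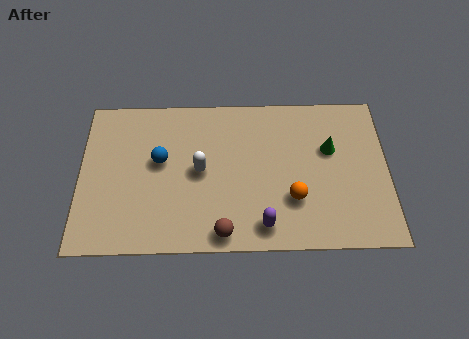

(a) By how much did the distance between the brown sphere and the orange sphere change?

+0.4

Before: roughly 2.8 units apart; after: 3.2. That's 0.4 units further apart.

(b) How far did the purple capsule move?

2.5

From (9.7, 1.9) to (7.3, 1.1), the purple capsule covered √(2.4² + 0.8²) ≈ 2.5 units.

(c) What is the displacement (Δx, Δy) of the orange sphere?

(-1.5, -1.4)

From the two frames, the orange sphere sits at roughly (10.0, 3.7) before and (8.5, 2.3) after.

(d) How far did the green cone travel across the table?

1.3

The green cone moved from about (8.7, 4.5) to (10.0, 4.6), a distance of √(1.3² + 0.1²) ≈ 1.3.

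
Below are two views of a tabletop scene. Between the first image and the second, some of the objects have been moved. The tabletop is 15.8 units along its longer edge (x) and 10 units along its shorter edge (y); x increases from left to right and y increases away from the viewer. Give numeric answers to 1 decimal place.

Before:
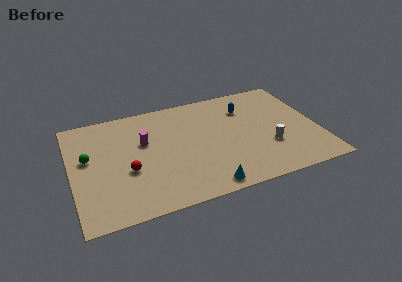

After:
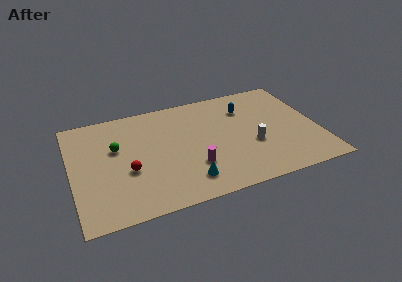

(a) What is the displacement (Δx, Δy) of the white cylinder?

(-1.0, 0.5)

The white cylinder was at about (12.5, 3.3) and moved to about (11.5, 3.8).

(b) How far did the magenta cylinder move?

4.3

The magenta cylinder was near (4.7, 6.2) before and (7.6, 3.0) after, so it travelled √(2.9² + 3.2²) ≈ 4.3 units.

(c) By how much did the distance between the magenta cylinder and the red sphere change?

+1.6

They were about 2.6 units apart before and 4.2 after — 1.6 units further apart.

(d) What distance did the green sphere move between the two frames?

1.8

From (1.1, 5.8) to (2.9, 6.2), the green sphere covered √(1.8² + 0.4²) ≈ 1.8 units.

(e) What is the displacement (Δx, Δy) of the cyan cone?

(-1.1, 0.9)

The cyan cone was at about (8.2, 1.0) and moved to about (7.1, 1.9).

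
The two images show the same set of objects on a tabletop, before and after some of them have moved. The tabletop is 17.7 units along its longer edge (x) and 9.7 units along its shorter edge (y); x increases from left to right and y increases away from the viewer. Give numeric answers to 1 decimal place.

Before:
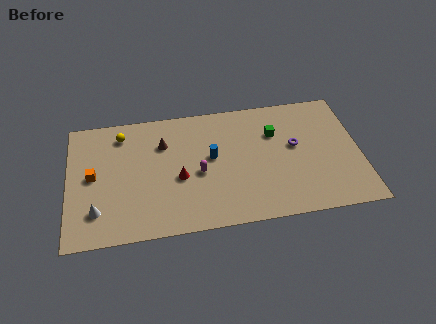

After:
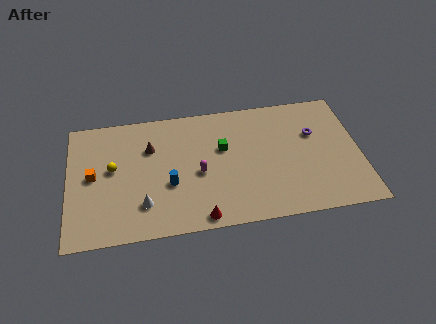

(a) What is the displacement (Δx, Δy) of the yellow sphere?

(-0.6, -2.6)

The yellow sphere started near (3.3, 8.0) and ended near (2.7, 5.4).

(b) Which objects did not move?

the orange cube and the magenta capsule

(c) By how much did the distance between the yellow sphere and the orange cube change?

-2.2

Before: roughly 3.5 units apart; after: 1.3. That's 2.2 units closer together.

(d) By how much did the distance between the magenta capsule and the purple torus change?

+1.4

They were about 6.0 units apart before and 7.4 after — 1.4 units further apart.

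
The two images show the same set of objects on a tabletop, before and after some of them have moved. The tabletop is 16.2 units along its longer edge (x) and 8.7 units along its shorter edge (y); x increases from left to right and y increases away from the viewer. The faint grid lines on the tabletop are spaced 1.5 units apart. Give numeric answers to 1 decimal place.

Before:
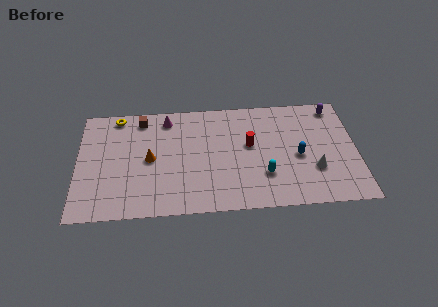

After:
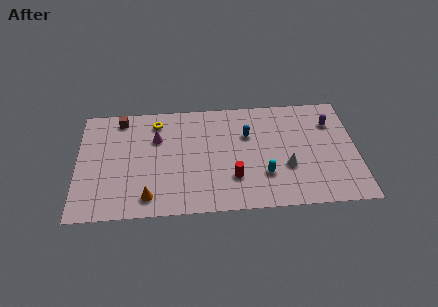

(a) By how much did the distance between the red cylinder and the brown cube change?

+1.5

They were about 6.8 units apart before and 8.3 after — 1.5 units further apart.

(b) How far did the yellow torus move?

2.4

From (2.3, 7.8) to (4.6, 7.2), the yellow torus covered √(2.3² + 0.6²) ≈ 2.4 units.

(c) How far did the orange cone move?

2.9

The orange cone moved from about (4.2, 4.3) to (4.1, 1.4), a distance of √(0.1² + 2.9²) ≈ 2.9.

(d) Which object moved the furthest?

the blue capsule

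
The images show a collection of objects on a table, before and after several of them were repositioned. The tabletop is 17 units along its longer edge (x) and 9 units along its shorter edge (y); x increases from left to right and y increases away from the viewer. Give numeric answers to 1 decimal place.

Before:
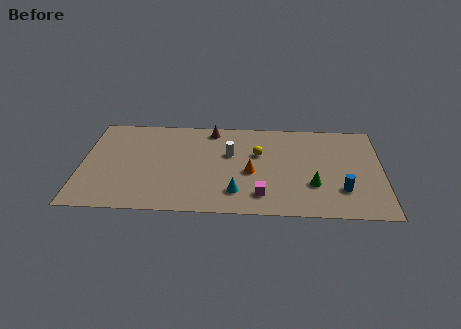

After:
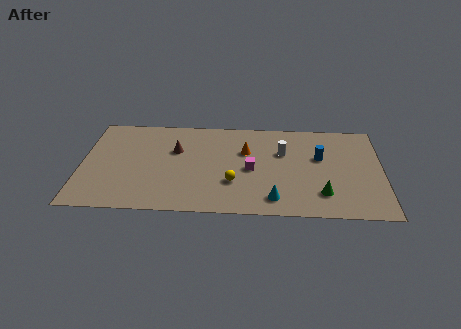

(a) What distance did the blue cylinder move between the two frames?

3.2

The blue cylinder was near (14.7, 2.5) before and (13.5, 5.5) after, so it travelled √(1.2² + 3.0²) ≈ 3.2 units.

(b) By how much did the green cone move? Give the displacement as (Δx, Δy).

(0.5, -0.8)

From the two frames, the green cone sits at roughly (13.1, 2.9) before and (13.6, 2.1) after.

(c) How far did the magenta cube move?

2.5

From (10.2, 1.8) to (9.6, 4.2), the magenta cube covered √(0.6² + 2.4²) ≈ 2.5 units.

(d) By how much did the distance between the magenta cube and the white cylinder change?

-1.7

They were about 4.2 units apart before and 2.5 after — 1.7 units closer together.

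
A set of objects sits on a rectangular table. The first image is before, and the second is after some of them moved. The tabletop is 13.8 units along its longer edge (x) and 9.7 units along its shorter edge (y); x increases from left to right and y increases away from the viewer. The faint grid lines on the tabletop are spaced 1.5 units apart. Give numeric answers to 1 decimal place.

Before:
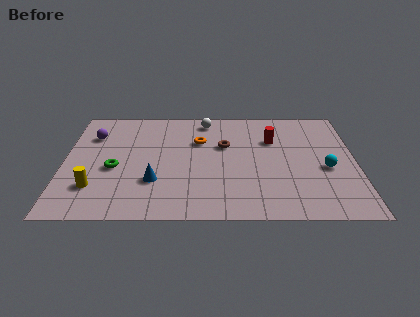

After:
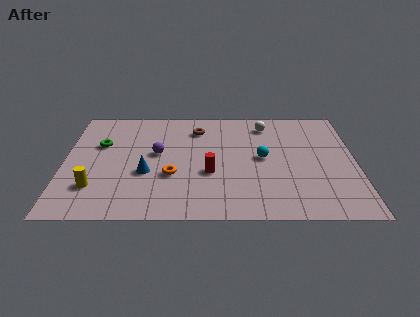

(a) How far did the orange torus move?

3.3

The orange torus was near (6.4, 6.5) before and (5.1, 3.5) after, so it travelled √(1.3² + 3.0²) ≈ 3.3 units.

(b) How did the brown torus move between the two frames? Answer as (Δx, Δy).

(-1.3, 1.5)

The brown torus started near (7.6, 6.1) and ended near (6.3, 7.6).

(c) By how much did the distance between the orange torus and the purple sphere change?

-3.1

The distance was about 5.1 in the first image and 2.0 in the second, so they moved 3.1 units closer together.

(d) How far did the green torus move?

2.2

From (2.4, 4.1) to (1.7, 6.2), the green torus covered √(0.7² + 2.1²) ≈ 2.2 units.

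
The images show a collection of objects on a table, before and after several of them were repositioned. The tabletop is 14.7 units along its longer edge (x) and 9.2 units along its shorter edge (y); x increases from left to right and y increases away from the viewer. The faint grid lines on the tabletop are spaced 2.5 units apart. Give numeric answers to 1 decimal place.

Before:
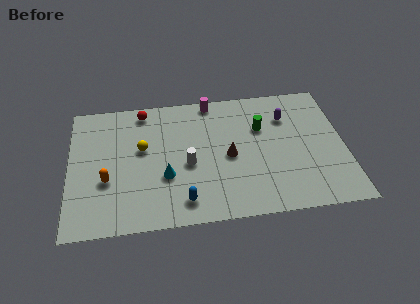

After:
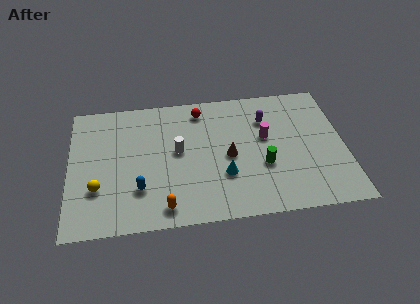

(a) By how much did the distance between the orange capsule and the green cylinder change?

-3.0

Before: roughly 8.7 units apart; after: 5.7. That's 3.0 units closer together.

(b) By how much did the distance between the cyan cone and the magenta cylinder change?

-2.4

The distance was about 5.7 in the first image and 3.3 in the second, so they moved 2.4 units closer together.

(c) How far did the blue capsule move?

2.5

From (6.0, 1.5) to (3.7, 2.6), the blue capsule covered √(2.3² + 1.1²) ≈ 2.5 units.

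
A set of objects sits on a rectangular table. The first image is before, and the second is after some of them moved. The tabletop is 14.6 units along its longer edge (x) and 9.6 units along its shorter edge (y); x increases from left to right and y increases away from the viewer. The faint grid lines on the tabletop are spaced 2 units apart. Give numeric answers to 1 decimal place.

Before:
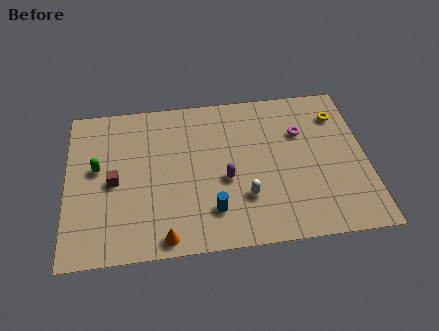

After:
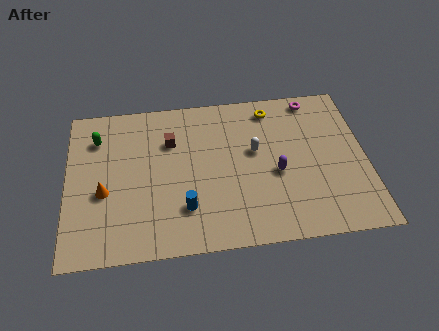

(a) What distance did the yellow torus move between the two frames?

3.4

From (13.4, 7.4) to (10.1, 8.2), the yellow torus covered √(3.3² + 0.8²) ≈ 3.4 units.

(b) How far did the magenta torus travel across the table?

2.2

From (11.5, 6.5) to (12.2, 8.6), the magenta torus covered √(0.7² + 2.1²) ≈ 2.2 units.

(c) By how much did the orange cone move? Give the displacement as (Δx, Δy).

(-2.9, 3.0)

The orange cone was at about (4.7, 0.9) and moved to about (1.8, 3.9).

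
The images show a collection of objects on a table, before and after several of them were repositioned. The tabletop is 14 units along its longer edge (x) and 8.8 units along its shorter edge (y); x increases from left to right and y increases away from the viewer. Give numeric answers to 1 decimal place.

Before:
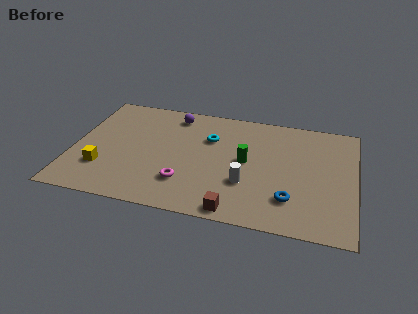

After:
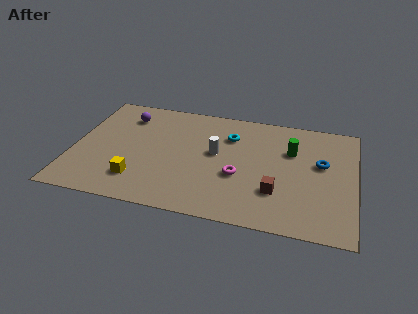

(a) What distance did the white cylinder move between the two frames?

2.6

The white cylinder moved from about (8.7, 2.9) to (7.1, 4.9), a distance of √(1.6² + 2.0²) ≈ 2.6.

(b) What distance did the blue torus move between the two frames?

3.3

From (10.9, 2.2) to (12.3, 5.2), the blue torus covered √(1.4² + 3.0²) ≈ 3.3 units.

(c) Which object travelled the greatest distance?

the blue torus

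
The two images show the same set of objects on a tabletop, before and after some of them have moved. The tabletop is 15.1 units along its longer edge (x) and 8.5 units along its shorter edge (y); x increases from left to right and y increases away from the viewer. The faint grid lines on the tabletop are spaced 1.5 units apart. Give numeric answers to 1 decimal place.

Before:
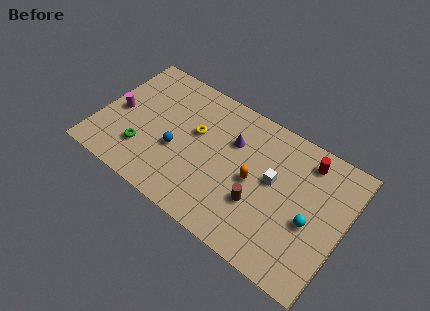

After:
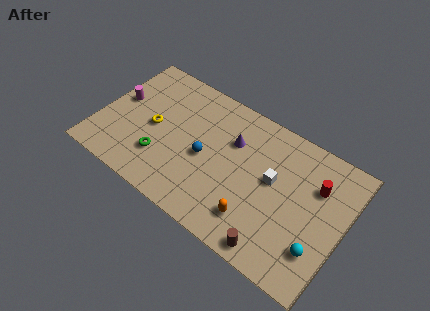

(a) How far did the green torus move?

1.1

From (3.0, 2.3) to (4.1, 2.4), the green torus covered √(1.1² + 0.1²) ≈ 1.1 units.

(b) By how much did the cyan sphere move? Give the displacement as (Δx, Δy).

(0.7, -1.3)

The cyan sphere started near (13.2, 3.6) and ended near (13.9, 2.3).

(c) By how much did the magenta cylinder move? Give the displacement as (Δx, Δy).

(-0.1, 0.8)

From the two frames, the magenta cylinder sits at roughly (1.1, 4.0) before and (1.0, 4.8) after.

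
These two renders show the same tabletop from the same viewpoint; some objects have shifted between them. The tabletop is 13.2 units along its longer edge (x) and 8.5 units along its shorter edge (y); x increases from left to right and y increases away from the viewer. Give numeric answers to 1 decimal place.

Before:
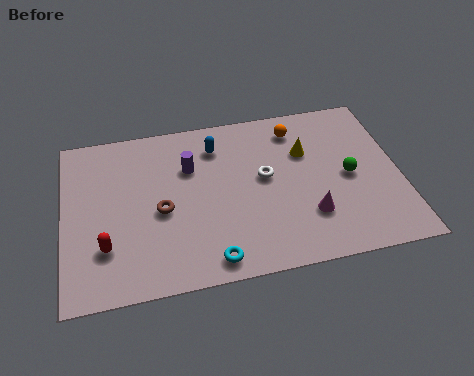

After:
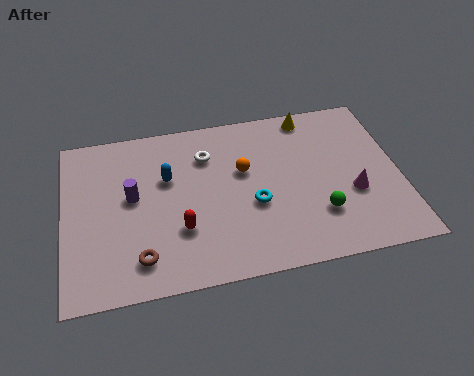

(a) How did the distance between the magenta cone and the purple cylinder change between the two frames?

+3.1

Before: roughly 5.6 units apart; after: 8.7. That's 3.1 units further apart.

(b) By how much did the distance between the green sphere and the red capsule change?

-4.3

Before: roughly 9.7 units apart; after: 5.4. That's 4.3 units closer together.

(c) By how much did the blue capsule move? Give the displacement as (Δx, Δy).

(-2.0, -1.3)

The blue capsule started near (6.1, 6.7) and ended near (4.1, 5.4).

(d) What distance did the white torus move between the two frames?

2.7

From (7.9, 4.7) to (5.7, 6.3), the white torus covered √(2.2² + 1.6²) ≈ 2.7 units.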